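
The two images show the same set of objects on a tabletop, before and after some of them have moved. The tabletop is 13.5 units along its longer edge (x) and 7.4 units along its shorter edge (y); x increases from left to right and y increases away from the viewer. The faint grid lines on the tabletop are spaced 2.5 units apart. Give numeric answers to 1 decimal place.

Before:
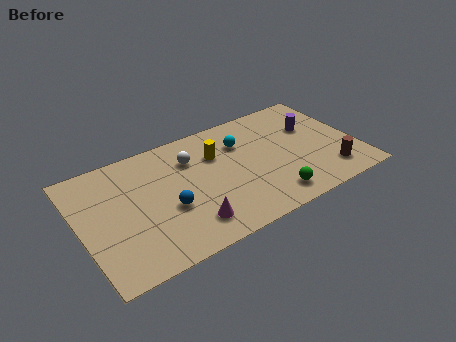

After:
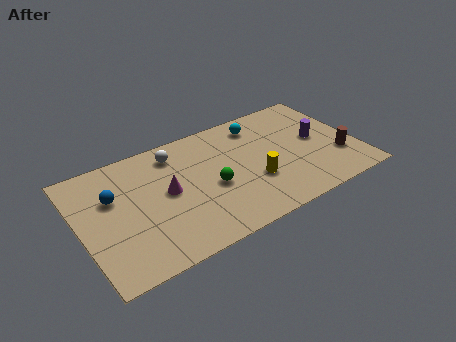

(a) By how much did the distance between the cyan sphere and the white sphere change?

+1.7

They were about 2.5 units apart before and 4.2 after — 1.7 units further apart.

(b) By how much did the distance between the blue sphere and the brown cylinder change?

+3.2

Before: roughly 7.9 units apart; after: 11.1. That's 3.2 units further apart.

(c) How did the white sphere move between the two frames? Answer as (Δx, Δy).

(-0.7, 0.7)

From the two frames, the white sphere sits at roughly (5.6, 5.4) before and (4.9, 6.1) after.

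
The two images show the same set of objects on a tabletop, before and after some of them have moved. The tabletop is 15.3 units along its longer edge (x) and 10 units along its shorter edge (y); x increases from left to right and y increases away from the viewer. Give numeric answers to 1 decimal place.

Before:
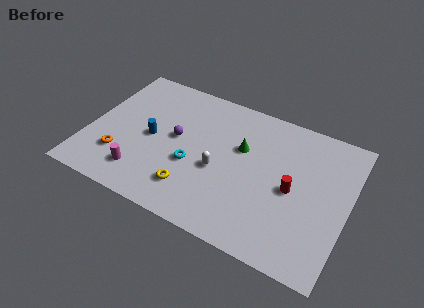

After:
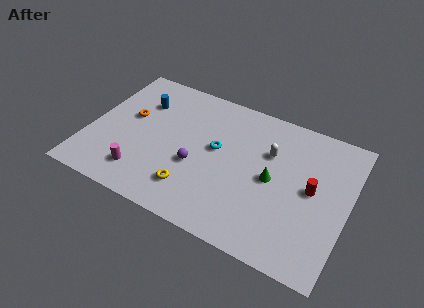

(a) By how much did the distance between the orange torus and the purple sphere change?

+0.7

The distance was about 4.0 in the first image and 4.7 in the second, so they moved 0.7 units further apart.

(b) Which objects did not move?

the yellow torus and the magenta cylinder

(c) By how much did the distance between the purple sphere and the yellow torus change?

-1.8

Before: roughly 3.5 units apart; after: 1.7. That's 1.8 units closer together.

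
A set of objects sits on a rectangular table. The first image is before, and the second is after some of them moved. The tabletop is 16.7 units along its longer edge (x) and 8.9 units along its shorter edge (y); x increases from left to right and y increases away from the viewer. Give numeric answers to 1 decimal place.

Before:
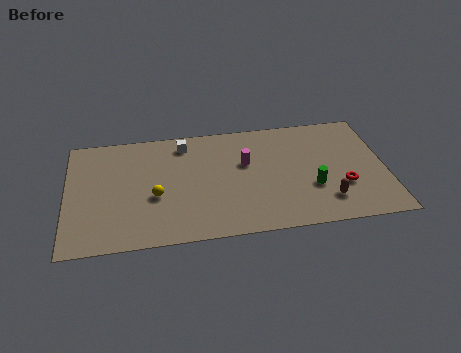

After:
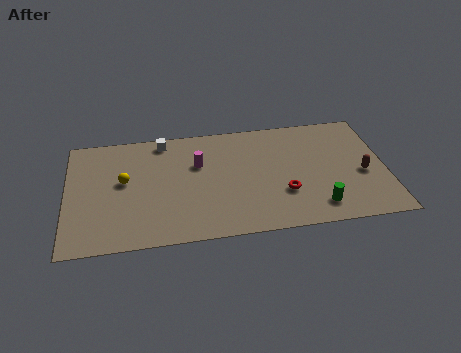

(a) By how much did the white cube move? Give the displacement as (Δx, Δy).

(-1.1, 0.4)

The white cube started near (6.2, 7.5) and ended near (5.1, 7.9).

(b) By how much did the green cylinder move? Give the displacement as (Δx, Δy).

(0.2, -1.5)

The green cylinder was at about (12.8, 3.1) and moved to about (13.0, 1.6).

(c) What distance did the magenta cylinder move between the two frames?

2.5

The magenta cylinder was near (9.4, 5.5) before and (6.9, 5.8) after, so it travelled √(2.5² + 0.3²) ≈ 2.5 units.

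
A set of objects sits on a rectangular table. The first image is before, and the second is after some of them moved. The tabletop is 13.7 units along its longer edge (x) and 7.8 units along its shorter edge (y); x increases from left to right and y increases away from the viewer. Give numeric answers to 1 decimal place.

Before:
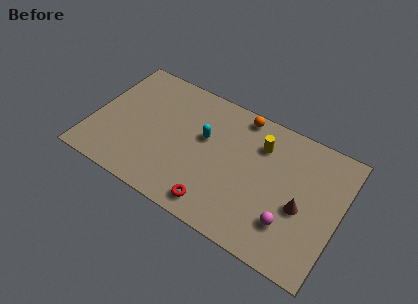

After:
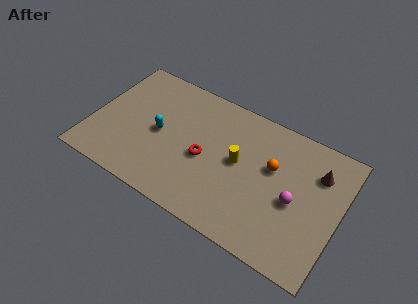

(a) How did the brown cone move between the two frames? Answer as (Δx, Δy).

(0.6, 2.4)

The brown cone started near (11.7, 3.3) and ended near (12.3, 5.7).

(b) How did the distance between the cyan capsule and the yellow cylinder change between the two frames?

+1.2

They were about 3.2 units apart before and 4.4 after — 1.2 units further apart.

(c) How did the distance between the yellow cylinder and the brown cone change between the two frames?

+0.9

The distance was about 3.6 in the first image and 4.5 in the second, so they moved 0.9 units further apart.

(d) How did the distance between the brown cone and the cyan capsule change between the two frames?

+3.0

The distance was about 5.8 in the first image and 8.8 in the second, so they moved 3.0 units further apart.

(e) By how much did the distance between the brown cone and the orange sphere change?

-2.8

They were about 5.4 units apart before and 2.6 after — 2.8 units closer together.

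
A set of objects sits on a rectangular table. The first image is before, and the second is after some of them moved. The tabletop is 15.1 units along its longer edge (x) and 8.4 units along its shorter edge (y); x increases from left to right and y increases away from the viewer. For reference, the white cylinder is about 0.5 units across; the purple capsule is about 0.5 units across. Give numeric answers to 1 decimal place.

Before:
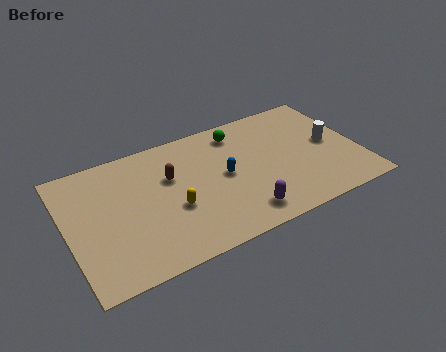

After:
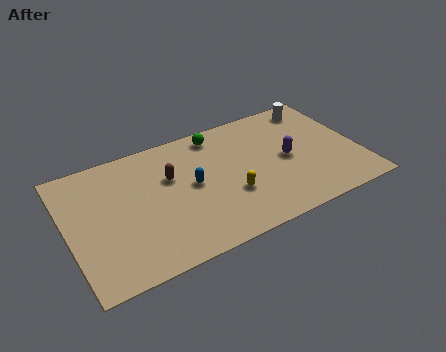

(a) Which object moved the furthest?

the purple capsule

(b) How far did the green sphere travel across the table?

1.1

The green sphere moved from about (9.2, 7.0) to (8.1, 7.3), a distance of √(1.1² + 0.3²) ≈ 1.1.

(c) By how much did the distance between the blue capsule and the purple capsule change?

+2.1

Before: roughly 2.9 units apart; after: 5.0. That's 2.1 units further apart.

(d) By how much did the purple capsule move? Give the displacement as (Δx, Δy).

(2.8, 2.7)

The purple capsule started near (8.6, 1.4) and ended near (11.4, 4.1).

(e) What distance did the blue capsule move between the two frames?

1.7

The blue capsule moved from about (8.1, 4.3) to (6.4, 4.4), a distance of √(1.7² + 0.1²) ≈ 1.7.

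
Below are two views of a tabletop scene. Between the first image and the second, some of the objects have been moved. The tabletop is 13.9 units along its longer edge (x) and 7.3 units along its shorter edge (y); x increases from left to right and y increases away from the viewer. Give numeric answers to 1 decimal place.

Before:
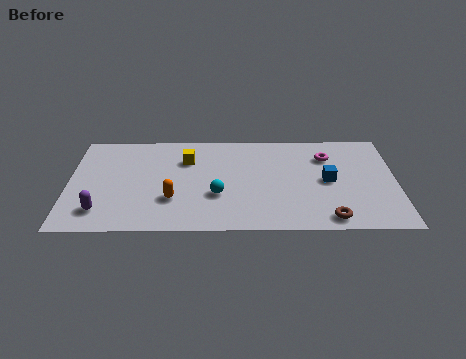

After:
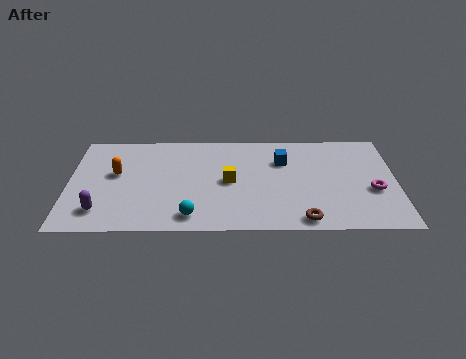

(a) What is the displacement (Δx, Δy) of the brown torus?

(-1.1, -0.1)

From the two frames, the brown torus sits at roughly (11.0, 0.9) before and (9.9, 0.8) after.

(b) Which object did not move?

the purple capsule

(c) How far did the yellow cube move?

2.4

The yellow cube moved from about (5.0, 5.2) to (6.8, 3.6), a distance of √(1.8² + 1.6²) ≈ 2.4.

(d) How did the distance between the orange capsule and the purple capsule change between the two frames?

-0.3

Before: roughly 3.1 units apart; after: 2.8. That's 0.3 units closer together.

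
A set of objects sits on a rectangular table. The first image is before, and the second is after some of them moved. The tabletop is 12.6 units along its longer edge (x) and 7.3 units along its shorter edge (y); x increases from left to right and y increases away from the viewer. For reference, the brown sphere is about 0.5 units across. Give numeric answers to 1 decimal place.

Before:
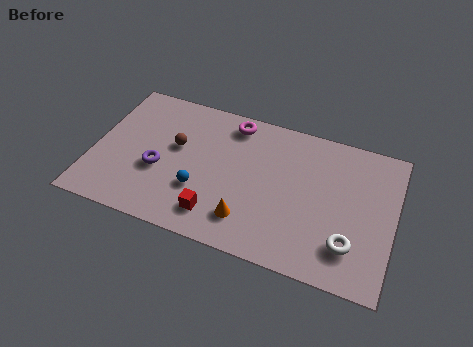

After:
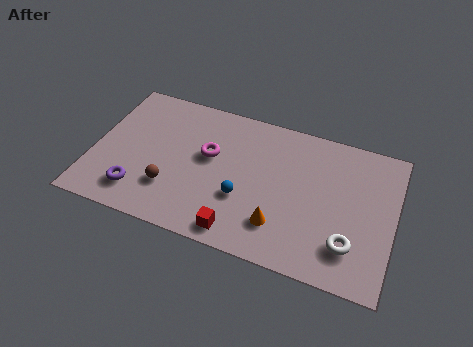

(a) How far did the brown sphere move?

2.2

The brown sphere was near (3.4, 4.3) before and (3.4, 2.1) after, so it travelled √(0.0² + 2.2²) ≈ 2.2 units.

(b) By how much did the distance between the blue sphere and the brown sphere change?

+0.8

Before: roughly 2.2 units apart; after: 3.0. That's 0.8 units further apart.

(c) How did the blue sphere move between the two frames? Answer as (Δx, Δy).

(1.8, 0.2)

The blue sphere started near (4.6, 2.4) and ended near (6.4, 2.6).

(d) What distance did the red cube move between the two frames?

1.1

From (5.4, 1.4) to (6.4, 0.9), the red cube covered √(1.0² + 0.5²) ≈ 1.1 units.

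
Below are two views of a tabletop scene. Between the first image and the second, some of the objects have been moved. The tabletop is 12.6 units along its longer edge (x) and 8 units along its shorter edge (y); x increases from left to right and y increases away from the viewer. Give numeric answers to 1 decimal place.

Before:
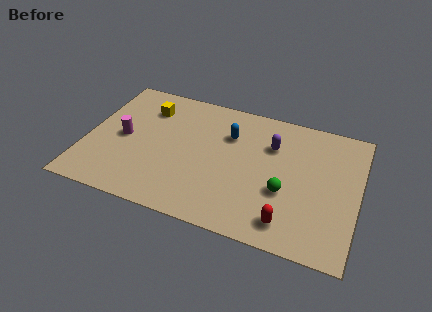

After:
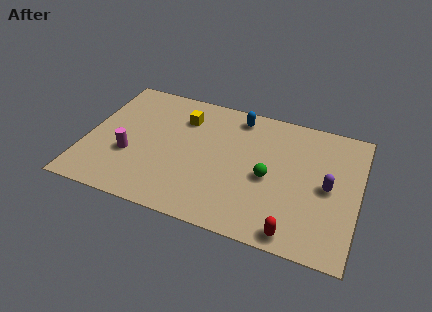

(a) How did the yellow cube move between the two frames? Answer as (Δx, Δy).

(1.7, -0.1)

The yellow cube was at about (2.6, 6.1) and moved to about (4.3, 6.0).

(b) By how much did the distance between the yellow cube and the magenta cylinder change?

+1.4

They were about 2.4 units apart before and 3.8 after — 1.4 units further apart.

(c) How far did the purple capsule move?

3.2

From (8.5, 5.6) to (11.2, 3.9), the purple capsule covered √(2.7² + 1.7²) ≈ 3.2 units.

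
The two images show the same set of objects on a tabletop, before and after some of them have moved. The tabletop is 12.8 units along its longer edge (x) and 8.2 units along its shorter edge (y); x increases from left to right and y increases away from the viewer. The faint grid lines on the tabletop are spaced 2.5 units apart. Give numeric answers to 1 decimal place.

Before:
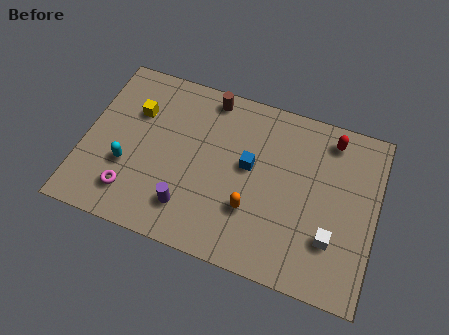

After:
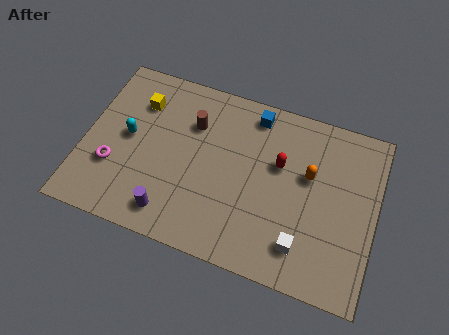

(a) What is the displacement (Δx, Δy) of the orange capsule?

(2.3, 2.4)

The orange capsule was at about (7.5, 2.6) and moved to about (9.8, 5.0).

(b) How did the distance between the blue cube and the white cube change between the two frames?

+1.6

The distance was about 4.4 in the first image and 6.0 in the second, so they moved 1.6 units further apart.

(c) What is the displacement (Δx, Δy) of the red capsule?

(-2.1, -1.9)

The red capsule was at about (10.6, 7.0) and moved to about (8.5, 5.1).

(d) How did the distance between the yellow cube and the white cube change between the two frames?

-0.7

They were about 9.5 units apart before and 8.8 after — 0.7 units closer together.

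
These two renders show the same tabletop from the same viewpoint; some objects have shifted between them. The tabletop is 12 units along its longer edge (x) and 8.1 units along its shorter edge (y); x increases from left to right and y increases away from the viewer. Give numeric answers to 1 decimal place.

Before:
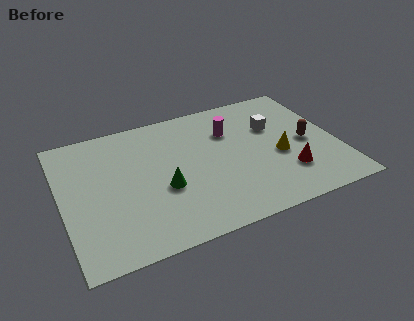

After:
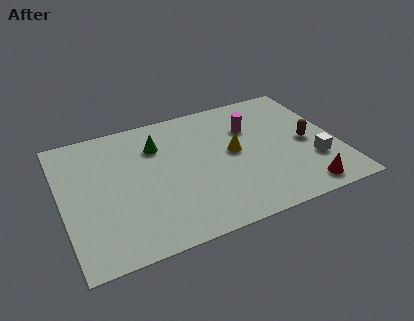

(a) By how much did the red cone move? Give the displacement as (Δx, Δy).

(0.5, -1.2)

The red cone started near (9.6, 2.2) and ended near (10.1, 1.0).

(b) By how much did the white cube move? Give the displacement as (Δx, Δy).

(1.4, -2.8)

The white cube started near (9.4, 5.3) and ended near (10.8, 2.5).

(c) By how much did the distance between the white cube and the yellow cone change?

+1.9

The distance was about 1.9 in the first image and 3.8 in the second, so they moved 1.9 units further apart.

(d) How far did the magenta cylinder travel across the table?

0.9

The magenta cylinder moved from about (7.5, 5.7) to (8.4, 5.6), a distance of √(0.9² + 0.1²) ≈ 0.9.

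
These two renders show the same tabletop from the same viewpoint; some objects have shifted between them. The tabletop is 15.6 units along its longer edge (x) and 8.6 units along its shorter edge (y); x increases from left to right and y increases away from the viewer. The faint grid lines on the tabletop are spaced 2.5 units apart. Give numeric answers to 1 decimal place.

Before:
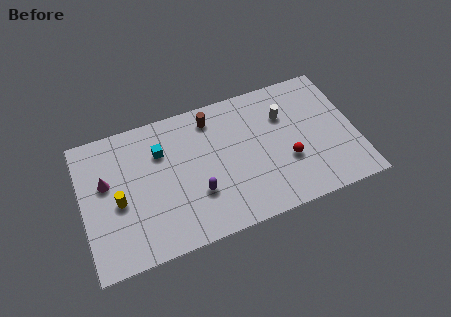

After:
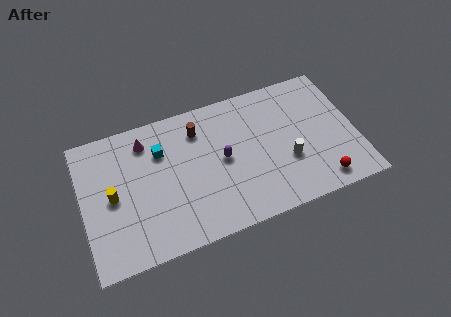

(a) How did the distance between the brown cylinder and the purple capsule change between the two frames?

-2.0

The distance was about 4.6 in the first image and 2.6 in the second, so they moved 2.0 units closer together.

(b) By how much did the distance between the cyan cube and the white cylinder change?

+0.5

The distance was about 7.1 in the first image and 7.6 in the second, so they moved 0.5 units further apart.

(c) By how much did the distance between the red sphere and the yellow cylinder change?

+2.4

Before: roughly 9.6 units apart; after: 12.0. That's 2.4 units further apart.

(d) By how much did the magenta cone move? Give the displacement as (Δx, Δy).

(2.4, 1.8)

The magenta cone was at about (1.4, 5.2) and moved to about (3.8, 7.0).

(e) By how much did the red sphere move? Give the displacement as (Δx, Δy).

(1.7, -1.9)

From the two frames, the red sphere sits at roughly (11.6, 3.1) before and (13.3, 1.2) after.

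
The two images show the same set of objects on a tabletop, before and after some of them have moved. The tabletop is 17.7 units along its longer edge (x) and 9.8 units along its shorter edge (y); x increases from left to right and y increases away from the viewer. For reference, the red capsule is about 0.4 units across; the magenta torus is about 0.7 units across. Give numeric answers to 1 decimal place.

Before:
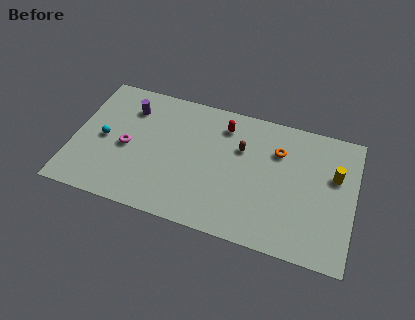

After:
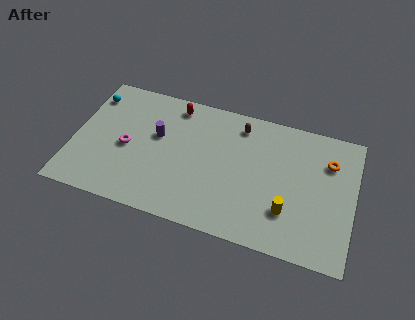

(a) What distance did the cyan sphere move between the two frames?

3.3

The cyan sphere moved from about (1.9, 4.7) to (0.8, 7.8), a distance of √(1.1² + 3.1²) ≈ 3.3.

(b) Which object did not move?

the magenta torus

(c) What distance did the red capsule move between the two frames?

3.3

From (9.3, 7.9) to (6.1, 8.5), the red capsule covered √(3.2² + 0.6²) ≈ 3.3 units.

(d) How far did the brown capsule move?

1.7

From (10.5, 6.5) to (10.3, 8.2), the brown capsule covered √(0.2² + 1.7²) ≈ 1.7 units.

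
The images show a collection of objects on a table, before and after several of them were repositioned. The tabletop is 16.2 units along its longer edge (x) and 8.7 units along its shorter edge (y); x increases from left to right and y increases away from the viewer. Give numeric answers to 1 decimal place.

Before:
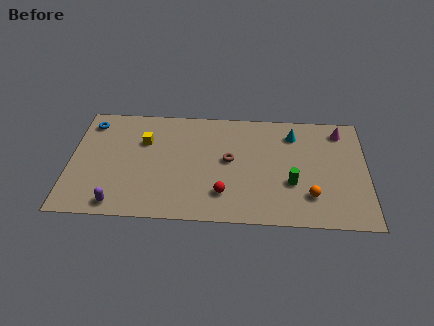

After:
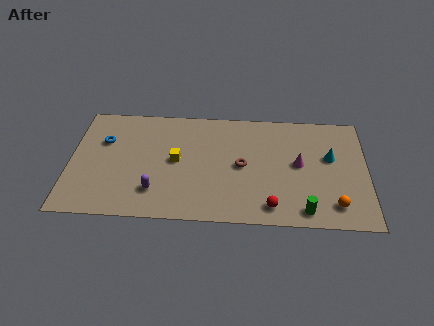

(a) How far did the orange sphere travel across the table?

1.4

From (13.1, 2.2) to (14.4, 1.6), the orange sphere covered √(1.3² + 0.6²) ≈ 1.4 units.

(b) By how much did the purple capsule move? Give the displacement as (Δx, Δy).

(2.0, 1.1)

The purple capsule was at about (2.7, 1.0) and moved to about (4.7, 2.1).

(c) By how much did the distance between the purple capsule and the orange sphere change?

-0.8

Before: roughly 10.5 units apart; after: 9.7. That's 0.8 units closer together.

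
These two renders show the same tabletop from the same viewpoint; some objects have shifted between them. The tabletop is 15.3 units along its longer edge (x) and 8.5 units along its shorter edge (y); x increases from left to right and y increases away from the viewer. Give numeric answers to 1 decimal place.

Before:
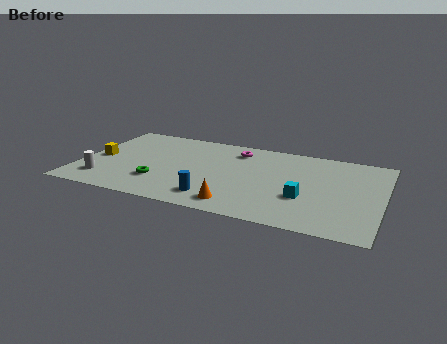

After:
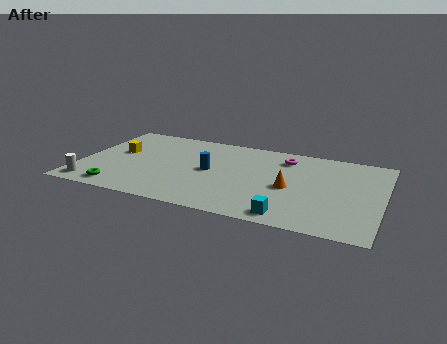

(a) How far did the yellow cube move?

1.3

From (0.9, 4.0) to (1.8, 4.9), the yellow cube covered √(0.9² + 0.9²) ≈ 1.3 units.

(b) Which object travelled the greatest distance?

the orange cone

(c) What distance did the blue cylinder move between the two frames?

2.7

The blue cylinder moved from about (7.1, 1.6) to (6.6, 4.3), a distance of √(0.5² + 2.7²) ≈ 2.7.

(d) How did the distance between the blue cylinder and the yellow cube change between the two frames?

-1.8

Before: roughly 6.6 units apart; after: 4.8. That's 1.8 units closer together.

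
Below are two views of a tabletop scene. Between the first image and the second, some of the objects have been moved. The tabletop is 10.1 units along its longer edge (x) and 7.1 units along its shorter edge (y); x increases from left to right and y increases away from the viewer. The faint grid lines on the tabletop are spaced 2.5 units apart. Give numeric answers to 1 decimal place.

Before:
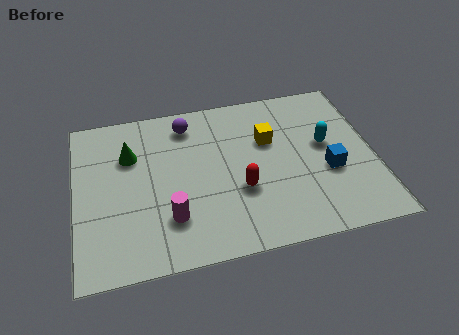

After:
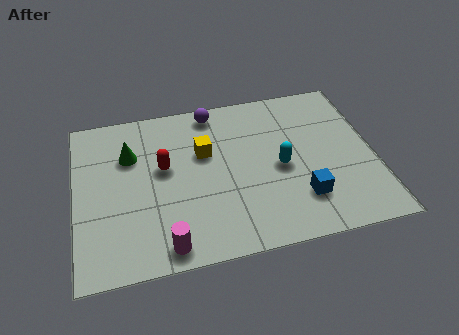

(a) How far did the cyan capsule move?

1.7

From (8.5, 4.0) to (6.9, 3.3), the cyan capsule covered √(1.6² + 0.7²) ≈ 1.7 units.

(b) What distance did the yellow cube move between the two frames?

2.2

The yellow cube was near (6.6, 4.6) before and (4.4, 4.5) after, so it travelled √(2.2² + 0.1²) ≈ 2.2 units.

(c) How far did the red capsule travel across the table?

2.9

The red capsule was near (5.5, 2.6) before and (3.0, 4.1) after, so it travelled √(2.5² + 1.5²) ≈ 2.9 units.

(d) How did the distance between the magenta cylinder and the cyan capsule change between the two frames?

-1.1

The distance was about 5.8 in the first image and 4.7 in the second, so they moved 1.1 units closer together.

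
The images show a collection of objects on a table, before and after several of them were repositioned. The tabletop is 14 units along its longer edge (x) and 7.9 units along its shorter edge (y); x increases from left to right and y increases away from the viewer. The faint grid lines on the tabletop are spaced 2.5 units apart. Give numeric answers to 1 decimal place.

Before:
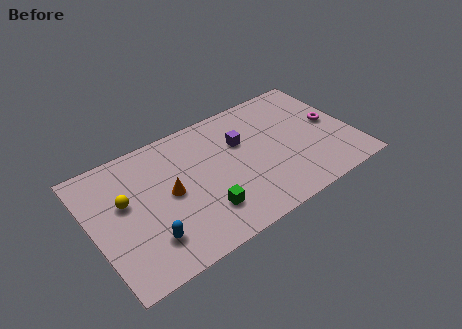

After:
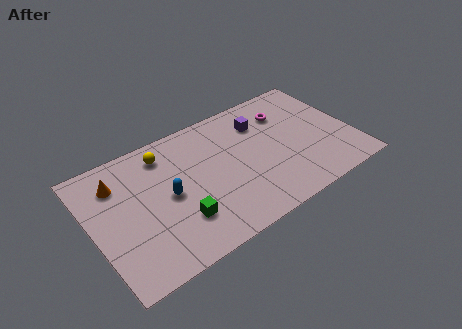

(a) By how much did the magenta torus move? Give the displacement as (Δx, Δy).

(-2.2, 1.8)

From the two frames, the magenta torus sits at roughly (13.0, 4.1) before and (10.8, 5.9) after.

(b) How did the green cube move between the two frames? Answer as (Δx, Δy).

(-1.3, 0.2)

The green cube started near (5.6, 2.0) and ended near (4.3, 2.2).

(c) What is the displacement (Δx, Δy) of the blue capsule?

(1.4, 2.0)

From the two frames, the blue capsule sits at roughly (2.6, 1.9) before and (4.0, 3.9) after.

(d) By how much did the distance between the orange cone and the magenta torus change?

+0.3

They were about 8.9 units apart before and 9.2 after — 0.3 units further apart.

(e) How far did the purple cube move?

1.4

The purple cube was near (8.2, 5.2) before and (9.4, 5.9) after, so it travelled √(1.2² + 0.7²) ≈ 1.4 units.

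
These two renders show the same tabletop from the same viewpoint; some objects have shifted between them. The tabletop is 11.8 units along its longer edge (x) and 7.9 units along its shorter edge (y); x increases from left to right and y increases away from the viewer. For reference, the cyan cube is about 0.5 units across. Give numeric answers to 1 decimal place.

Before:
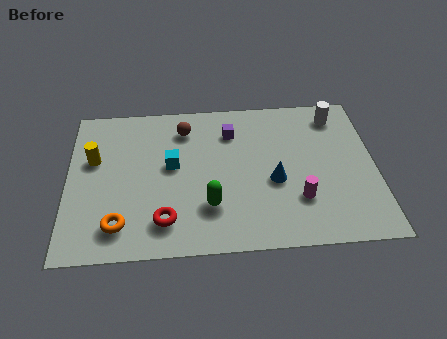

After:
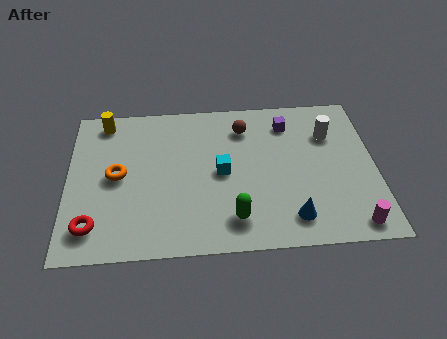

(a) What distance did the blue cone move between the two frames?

2.0

From (7.9, 3.3) to (8.5, 1.4), the blue cone covered √(0.6² + 1.9²) ≈ 2.0 units.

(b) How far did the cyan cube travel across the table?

2.0

The cyan cube moved from about (4.0, 4.4) to (5.9, 3.9), a distance of √(1.9² + 0.5²) ≈ 2.0.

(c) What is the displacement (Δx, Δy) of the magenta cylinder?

(2.0, -1.4)

From the two frames, the magenta cylinder sits at roughly (8.8, 2.3) before and (10.8, 0.9) after.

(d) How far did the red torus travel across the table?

2.7

The red torus moved from about (3.7, 1.6) to (1.0, 1.5), a distance of √(2.7² + 0.1²) ≈ 2.7.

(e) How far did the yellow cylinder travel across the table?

2.0

The yellow cylinder moved from about (1.0, 4.9) to (1.4, 6.9), a distance of √(0.4² + 2.0²) ≈ 2.0.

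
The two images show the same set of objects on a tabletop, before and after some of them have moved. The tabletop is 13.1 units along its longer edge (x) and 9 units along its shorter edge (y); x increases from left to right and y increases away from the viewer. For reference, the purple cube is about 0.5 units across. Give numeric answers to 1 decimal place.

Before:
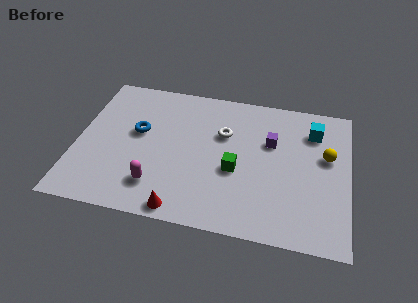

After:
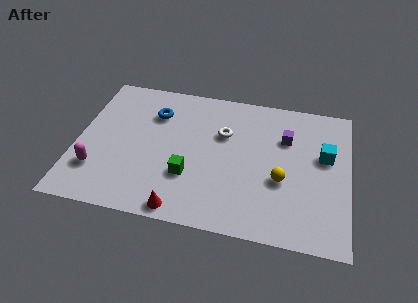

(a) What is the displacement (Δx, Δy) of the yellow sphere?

(-2.1, -1.9)

The yellow sphere was at about (12.0, 5.4) and moved to about (9.9, 3.5).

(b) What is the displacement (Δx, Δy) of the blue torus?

(0.7, 1.4)

From the two frames, the blue torus sits at roughly (2.9, 5.2) before and (3.6, 6.6) after.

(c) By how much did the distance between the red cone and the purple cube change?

+0.8

They were about 6.4 units apart before and 7.2 after — 0.8 units further apart.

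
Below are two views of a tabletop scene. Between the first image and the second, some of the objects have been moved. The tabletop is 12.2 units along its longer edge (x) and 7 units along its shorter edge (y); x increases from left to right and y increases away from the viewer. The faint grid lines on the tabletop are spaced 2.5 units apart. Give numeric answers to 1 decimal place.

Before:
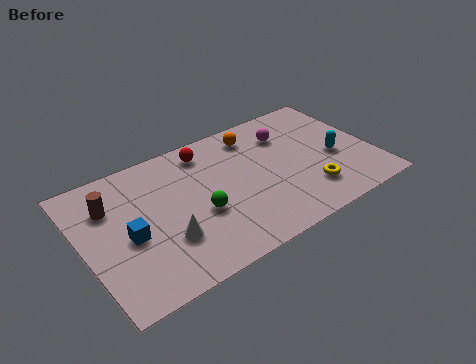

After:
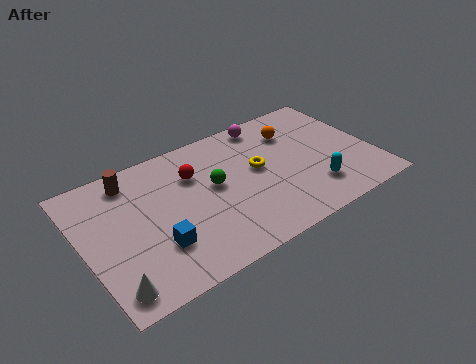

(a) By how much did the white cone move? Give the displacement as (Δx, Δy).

(-2.4, -1.2)

From the two frames, the white cone sits at roughly (3.2, 2.2) before and (0.8, 1.0) after.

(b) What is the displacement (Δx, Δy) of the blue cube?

(1.0, -1.0)

From the two frames, the blue cube sits at roughly (1.8, 3.1) before and (2.8, 2.1) after.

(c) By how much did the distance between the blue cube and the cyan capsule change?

-2.2

The distance was about 8.8 in the first image and 6.6 in the second, so they moved 2.2 units closer together.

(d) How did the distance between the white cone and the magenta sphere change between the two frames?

+2.6

Before: roughly 6.4 units apart; after: 9.0. That's 2.6 units further apart.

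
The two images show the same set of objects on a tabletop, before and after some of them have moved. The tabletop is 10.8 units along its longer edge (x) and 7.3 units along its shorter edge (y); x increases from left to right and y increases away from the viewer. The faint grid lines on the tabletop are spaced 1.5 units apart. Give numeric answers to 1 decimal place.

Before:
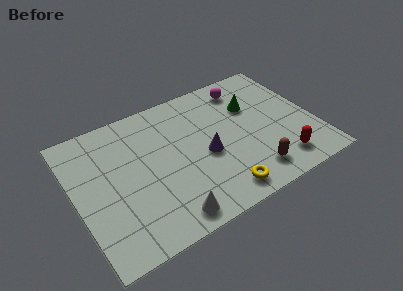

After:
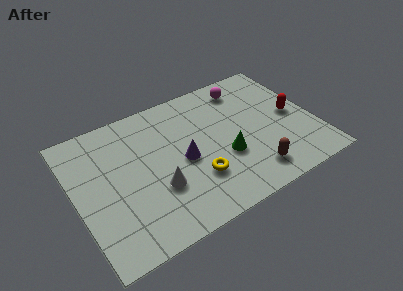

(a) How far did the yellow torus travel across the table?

1.5

The yellow torus was near (6.1, 1.0) before and (5.2, 2.2) after, so it travelled √(0.9² + 1.2²) ≈ 1.5 units.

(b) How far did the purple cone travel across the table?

1.0

The purple cone was near (5.8, 3.2) before and (4.8, 3.4) after, so it travelled √(1.0² + 0.2²) ≈ 1.0 units.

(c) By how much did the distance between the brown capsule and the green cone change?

-1.9

The distance was about 3.6 in the first image and 1.7 in the second, so they moved 1.9 units closer together.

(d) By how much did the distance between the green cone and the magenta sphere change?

+2.5

The distance was about 1.2 in the first image and 3.7 in the second, so they moved 2.5 units further apart.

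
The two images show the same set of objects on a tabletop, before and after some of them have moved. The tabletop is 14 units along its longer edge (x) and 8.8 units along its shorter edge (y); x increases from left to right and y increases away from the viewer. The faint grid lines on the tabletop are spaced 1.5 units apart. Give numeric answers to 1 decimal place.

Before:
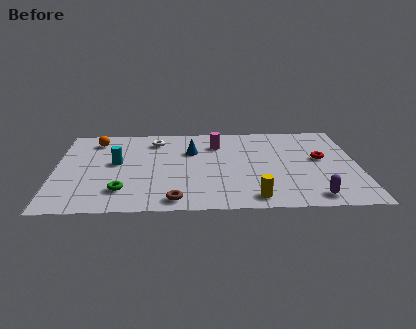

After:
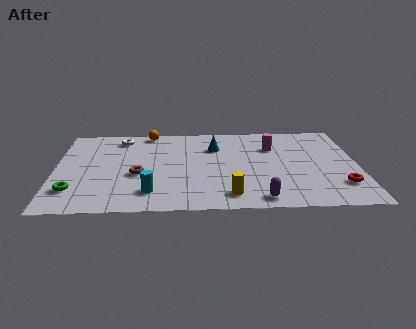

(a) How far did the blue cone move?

1.2

The blue cone moved from about (6.3, 5.9) to (7.4, 6.3), a distance of √(1.1² + 0.4²) ≈ 1.2.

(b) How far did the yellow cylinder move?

1.1

The yellow cylinder was near (9.1, 1.1) before and (8.0, 1.4) after, so it travelled √(1.1² + 0.3²) ≈ 1.1 units.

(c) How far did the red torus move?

2.8

The red torus moved from about (12.3, 4.9) to (13.1, 2.2), a distance of √(0.8² + 2.7²) ≈ 2.8.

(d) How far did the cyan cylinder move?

3.4

The cyan cylinder moved from about (2.8, 4.8) to (4.4, 1.8), a distance of √(1.6² + 3.0²) ≈ 3.4.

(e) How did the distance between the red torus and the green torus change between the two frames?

+2.6

They were about 9.6 units apart before and 12.2 after — 2.6 units further apart.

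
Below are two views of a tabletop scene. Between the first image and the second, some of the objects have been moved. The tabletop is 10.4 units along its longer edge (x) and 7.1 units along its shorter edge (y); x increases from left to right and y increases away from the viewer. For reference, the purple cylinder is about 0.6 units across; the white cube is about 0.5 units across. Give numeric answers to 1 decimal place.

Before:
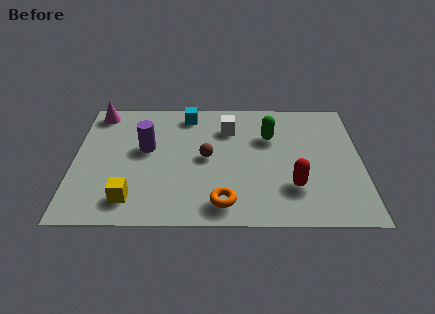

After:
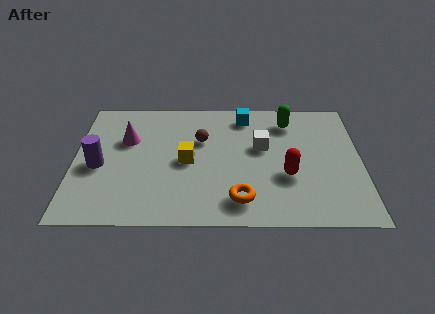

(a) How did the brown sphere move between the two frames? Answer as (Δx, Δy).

(-0.2, 1.0)

From the two frames, the brown sphere sits at roughly (4.8, 3.6) before and (4.6, 4.6) after.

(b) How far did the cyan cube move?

2.1

The cyan cube was near (4.1, 6.1) before and (6.2, 6.0) after, so it travelled √(2.1² + 0.1²) ≈ 2.1 units.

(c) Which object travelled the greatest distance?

the yellow cube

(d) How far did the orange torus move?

0.6

From (5.4, 1.1) to (6.0, 1.3), the orange torus covered √(0.6² + 0.2²) ≈ 0.6 units.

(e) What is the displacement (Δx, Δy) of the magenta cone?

(1.1, -1.6)

The magenta cone started near (0.8, 6.2) and ended near (1.9, 4.6).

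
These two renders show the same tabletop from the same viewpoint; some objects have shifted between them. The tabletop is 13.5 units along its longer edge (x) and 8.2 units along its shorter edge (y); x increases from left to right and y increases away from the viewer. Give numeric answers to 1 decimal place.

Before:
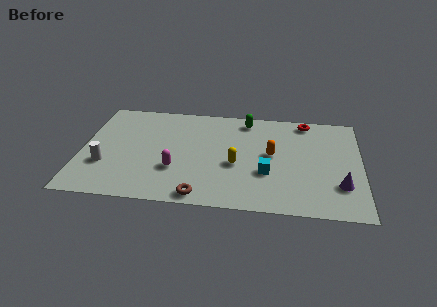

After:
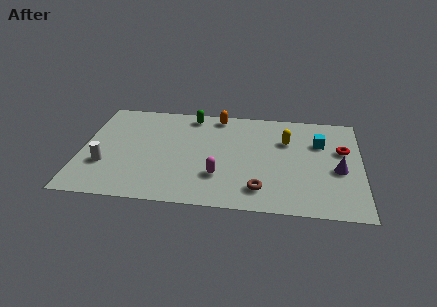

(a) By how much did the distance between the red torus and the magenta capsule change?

-1.2

The distance was about 7.7 in the first image and 6.5 in the second, so they moved 1.2 units closer together.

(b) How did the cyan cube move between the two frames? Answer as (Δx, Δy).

(2.5, 2.7)

From the two frames, the cyan cube sits at roughly (9.0, 2.9) before and (11.5, 5.6) after.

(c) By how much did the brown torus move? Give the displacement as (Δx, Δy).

(2.8, 0.8)

From the two frames, the brown torus sits at roughly (5.9, 0.8) before and (8.7, 1.6) after.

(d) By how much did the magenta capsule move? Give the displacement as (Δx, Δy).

(2.1, -0.3)

The magenta capsule was at about (4.6, 2.7) and moved to about (6.7, 2.4).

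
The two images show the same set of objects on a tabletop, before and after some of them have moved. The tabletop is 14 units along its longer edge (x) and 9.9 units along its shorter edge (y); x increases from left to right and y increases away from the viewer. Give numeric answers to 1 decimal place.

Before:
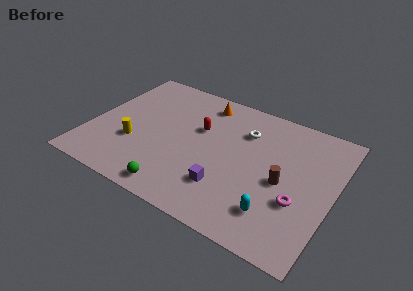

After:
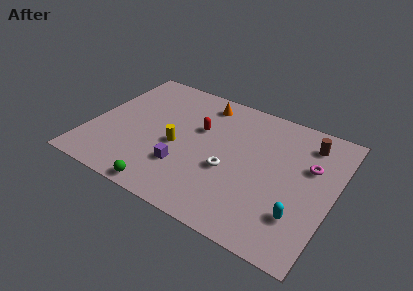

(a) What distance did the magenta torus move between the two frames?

2.8

The magenta torus was near (12.2, 3.5) before and (12.5, 6.3) after, so it travelled √(0.3² + 2.8²) ≈ 2.8 units.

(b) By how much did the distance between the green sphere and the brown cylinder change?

+3.6

They were about 6.6 units apart before and 10.2 after — 3.6 units further apart.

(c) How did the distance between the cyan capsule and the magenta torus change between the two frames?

+2.0

The distance was about 1.7 in the first image and 3.7 in the second, so they moved 2.0 units further apart.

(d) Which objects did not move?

the orange cone and the red capsule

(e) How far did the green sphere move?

0.7

The green sphere was near (5.6, 1.1) before and (5.0, 0.8) after, so it travelled √(0.6² + 0.3²) ≈ 0.7 units.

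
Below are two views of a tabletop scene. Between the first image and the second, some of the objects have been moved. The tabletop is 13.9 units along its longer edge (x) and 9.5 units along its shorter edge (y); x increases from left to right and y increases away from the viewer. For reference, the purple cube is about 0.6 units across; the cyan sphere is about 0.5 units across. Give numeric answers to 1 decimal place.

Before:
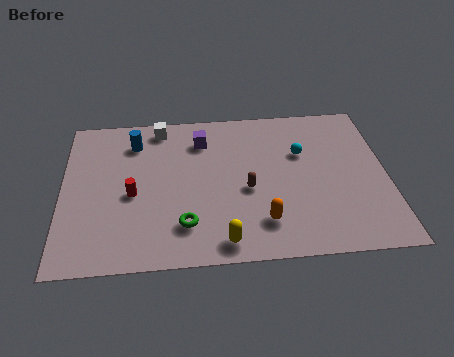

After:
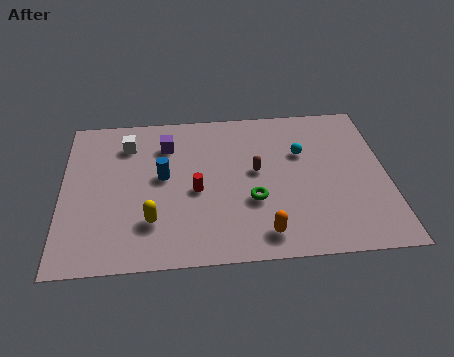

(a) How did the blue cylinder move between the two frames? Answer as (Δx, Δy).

(1.2, -2.3)

From the two frames, the blue cylinder sits at roughly (3.1, 7.5) before and (4.3, 5.2) after.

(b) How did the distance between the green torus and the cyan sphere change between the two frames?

-2.9

Before: roughly 6.5 units apart; after: 3.6. That's 2.9 units closer together.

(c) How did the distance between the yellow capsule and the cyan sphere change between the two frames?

+1.3

They were about 6.2 units apart before and 7.5 after — 1.3 units further apart.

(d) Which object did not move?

the cyan sphere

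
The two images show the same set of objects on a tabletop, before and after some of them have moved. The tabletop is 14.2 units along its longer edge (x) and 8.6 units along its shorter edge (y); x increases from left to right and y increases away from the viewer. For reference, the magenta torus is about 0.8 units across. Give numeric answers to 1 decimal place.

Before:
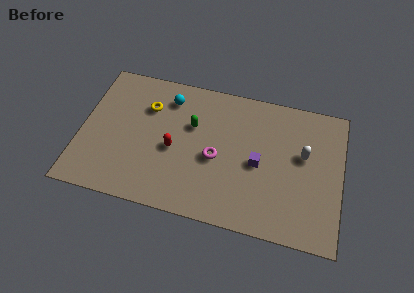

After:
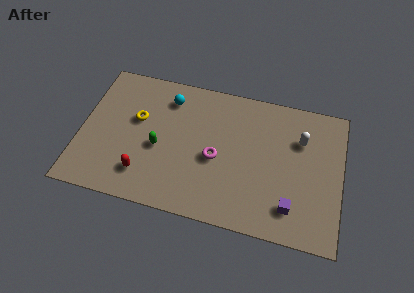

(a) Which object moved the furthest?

the purple cube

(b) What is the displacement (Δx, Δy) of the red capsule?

(-1.5, -1.9)

The red capsule was at about (5.1, 3.8) and moved to about (3.6, 1.9).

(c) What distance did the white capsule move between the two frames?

0.9

The white capsule was near (12.1, 5.1) before and (11.9, 6.0) after, so it travelled √(0.2² + 0.9²) ≈ 0.9 units.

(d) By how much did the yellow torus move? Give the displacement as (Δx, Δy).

(-0.5, -0.9)

From the two frames, the yellow torus sits at roughly (3.5, 6.1) before and (3.0, 5.2) after.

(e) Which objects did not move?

the cyan sphere and the magenta torus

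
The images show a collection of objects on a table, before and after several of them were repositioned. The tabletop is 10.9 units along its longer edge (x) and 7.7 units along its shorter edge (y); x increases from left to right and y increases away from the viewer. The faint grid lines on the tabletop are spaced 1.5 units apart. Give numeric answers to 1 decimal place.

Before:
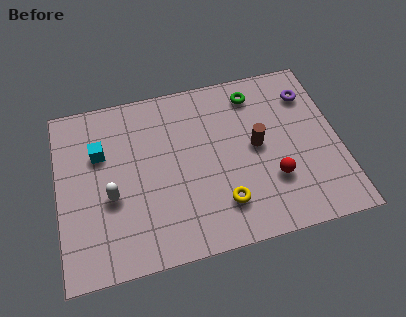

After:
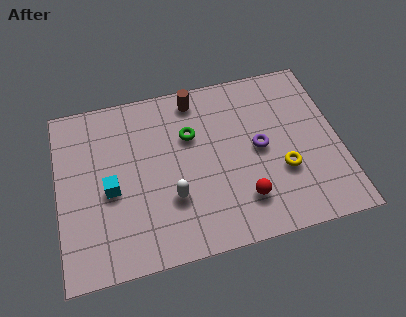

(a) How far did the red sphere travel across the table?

1.3

The red sphere moved from about (8.2, 2.4) to (7.0, 1.8), a distance of √(1.2² + 0.6²) ≈ 1.3.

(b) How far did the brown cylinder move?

3.5

The brown cylinder moved from about (7.7, 4.0) to (5.5, 6.7), a distance of √(2.2² + 2.7²) ≈ 3.5.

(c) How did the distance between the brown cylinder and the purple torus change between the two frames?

+0.7

The distance was about 2.9 in the first image and 3.6 in the second, so they moved 0.7 units further apart.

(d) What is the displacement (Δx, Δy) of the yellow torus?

(2.4, 0.9)

The yellow torus was at about (6.2, 1.8) and moved to about (8.6, 2.7).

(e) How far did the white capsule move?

2.4

The white capsule moved from about (2.0, 3.1) to (4.3, 2.5), a distance of √(2.3² + 0.6²) ≈ 2.4.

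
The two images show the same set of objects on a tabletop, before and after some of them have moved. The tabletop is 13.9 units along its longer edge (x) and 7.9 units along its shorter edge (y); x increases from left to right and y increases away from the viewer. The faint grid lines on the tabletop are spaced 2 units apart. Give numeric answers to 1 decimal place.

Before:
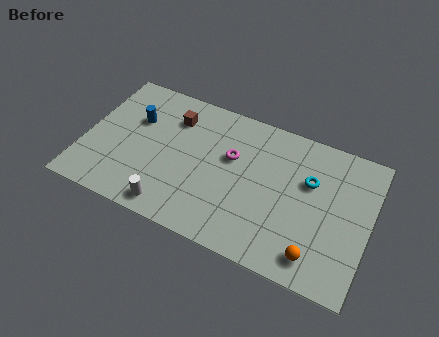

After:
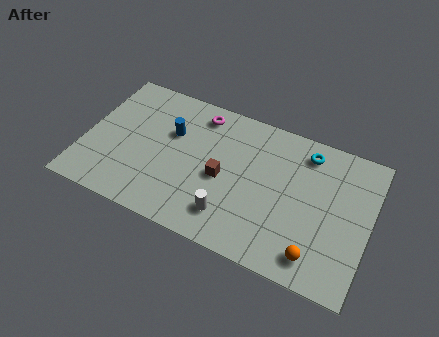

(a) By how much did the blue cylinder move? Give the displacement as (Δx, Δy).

(1.8, -0.1)

The blue cylinder was at about (2.3, 5.2) and moved to about (4.1, 5.1).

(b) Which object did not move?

the orange sphere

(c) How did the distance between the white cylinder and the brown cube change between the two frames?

-3.0

They were about 5.0 units apart before and 2.0 after — 3.0 units closer together.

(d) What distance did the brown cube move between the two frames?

3.6

From (4.1, 6.0) to (6.8, 3.6), the brown cube covered √(2.7² + 2.4²) ≈ 3.6 units.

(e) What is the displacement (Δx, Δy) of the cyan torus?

(-0.3, 1.5)

The cyan torus started near (10.9, 5.1) and ended near (10.6, 6.6).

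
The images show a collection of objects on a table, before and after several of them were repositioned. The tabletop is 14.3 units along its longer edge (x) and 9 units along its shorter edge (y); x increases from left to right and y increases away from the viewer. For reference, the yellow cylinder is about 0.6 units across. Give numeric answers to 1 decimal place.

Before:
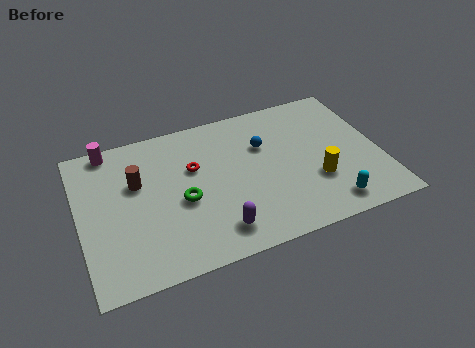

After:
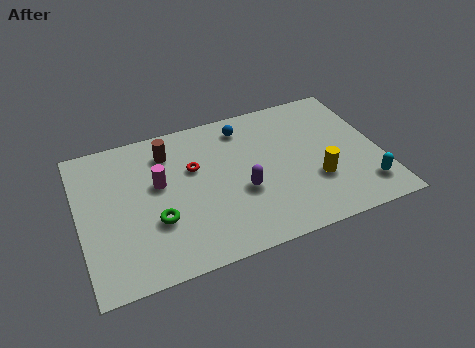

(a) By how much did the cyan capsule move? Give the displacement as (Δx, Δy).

(1.8, 0.5)

The cyan capsule was at about (11.5, 1.3) and moved to about (13.3, 1.8).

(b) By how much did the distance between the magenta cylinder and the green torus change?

-3.1

They were about 5.3 units apart before and 2.2 after — 3.1 units closer together.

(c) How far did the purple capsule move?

2.4

The purple capsule was near (6.2, 1.6) before and (7.6, 3.5) after, so it travelled √(1.4² + 1.9²) ≈ 2.4 units.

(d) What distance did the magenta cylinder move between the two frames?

3.6

The magenta cylinder moved from about (1.7, 8.2) to (3.8, 5.3), a distance of √(2.1² + 2.9²) ≈ 3.6.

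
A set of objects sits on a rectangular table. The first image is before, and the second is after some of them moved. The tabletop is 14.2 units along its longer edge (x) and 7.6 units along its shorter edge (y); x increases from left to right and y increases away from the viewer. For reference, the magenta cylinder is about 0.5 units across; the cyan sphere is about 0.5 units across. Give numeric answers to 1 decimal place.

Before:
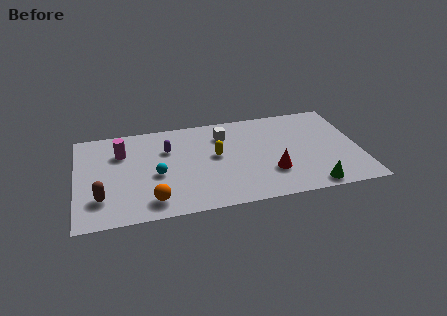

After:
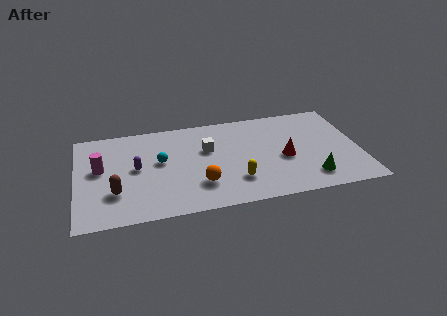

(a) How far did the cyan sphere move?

1.0

From (4.0, 3.3) to (4.2, 4.3), the cyan sphere covered √(0.2² + 1.0²) ≈ 1.0 units.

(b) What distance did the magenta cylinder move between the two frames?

1.6

From (2.3, 5.4) to (1.2, 4.3), the magenta cylinder covered √(1.1² + 1.1²) ≈ 1.6 units.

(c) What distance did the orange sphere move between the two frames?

2.5

The orange sphere was near (3.7, 1.3) before and (6.1, 2.1) after, so it travelled √(2.4² + 0.8²) ≈ 2.5 units.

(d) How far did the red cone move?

1.2

The red cone was near (9.7, 2.3) before and (10.4, 3.3) after, so it travelled √(0.7² + 1.0²) ≈ 1.2 units.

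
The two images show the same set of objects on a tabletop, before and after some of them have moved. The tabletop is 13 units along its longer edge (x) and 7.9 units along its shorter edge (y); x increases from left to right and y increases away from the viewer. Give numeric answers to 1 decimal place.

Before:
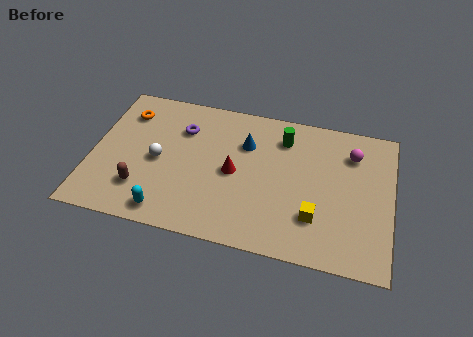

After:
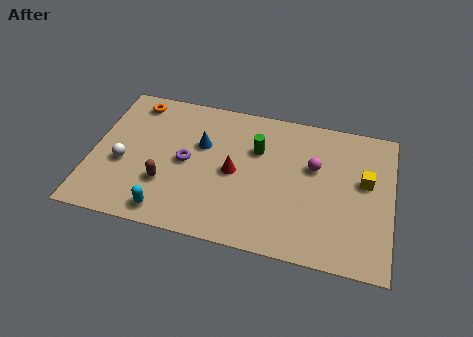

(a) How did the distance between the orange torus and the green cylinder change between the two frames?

-1.2

Before: roughly 6.9 units apart; after: 5.7. That's 1.2 units closer together.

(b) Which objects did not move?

the red cone and the cyan capsule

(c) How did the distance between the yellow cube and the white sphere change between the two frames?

+3.4

Before: roughly 7.1 units apart; after: 10.5. That's 3.4 units further apart.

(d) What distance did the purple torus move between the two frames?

1.8

The purple torus was near (3.8, 5.7) before and (4.1, 3.9) after, so it travelled √(0.3² + 1.8²) ≈ 1.8 units.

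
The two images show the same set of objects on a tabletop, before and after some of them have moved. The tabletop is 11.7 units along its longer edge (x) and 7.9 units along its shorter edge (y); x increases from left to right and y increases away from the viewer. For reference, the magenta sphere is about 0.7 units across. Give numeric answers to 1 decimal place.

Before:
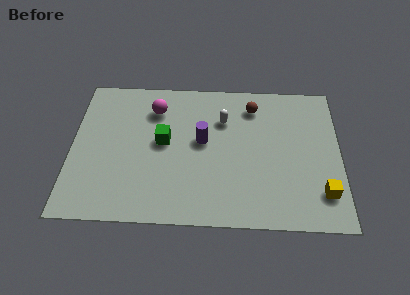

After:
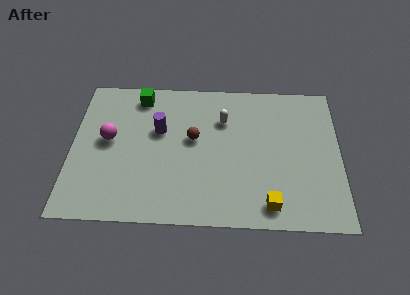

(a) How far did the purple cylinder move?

2.0

The purple cylinder moved from about (5.7, 4.4) to (3.8, 4.9), a distance of √(1.9² + 0.5²) ≈ 2.0.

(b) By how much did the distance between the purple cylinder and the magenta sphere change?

-0.4

They were about 2.7 units apart before and 2.3 after — 0.4 units closer together.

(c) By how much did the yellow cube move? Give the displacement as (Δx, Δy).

(-2.3, -0.7)

From the two frames, the yellow cube sits at roughly (10.9, 1.8) before and (8.6, 1.1) after.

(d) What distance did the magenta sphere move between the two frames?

2.7

The magenta sphere moved from about (3.6, 6.1) to (1.6, 4.3), a distance of √(2.0² + 1.8²) ≈ 2.7.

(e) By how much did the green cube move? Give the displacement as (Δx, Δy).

(-1.1, 2.5)

From the two frames, the green cube sits at roughly (4.0, 4.3) before and (2.9, 6.8) after.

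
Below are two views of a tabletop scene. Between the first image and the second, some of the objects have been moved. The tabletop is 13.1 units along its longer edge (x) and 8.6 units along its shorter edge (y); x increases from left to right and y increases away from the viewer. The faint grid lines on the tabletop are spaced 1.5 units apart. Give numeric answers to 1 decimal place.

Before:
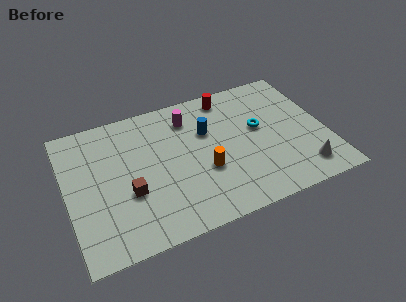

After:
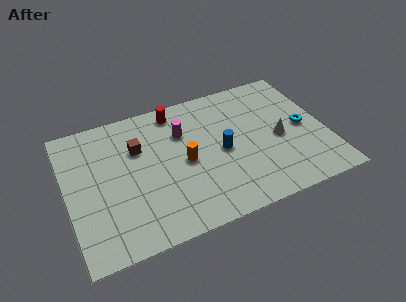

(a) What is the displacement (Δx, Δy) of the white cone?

(-0.9, 2.4)

The white cone started near (11.6, 1.5) and ended near (10.7, 3.9).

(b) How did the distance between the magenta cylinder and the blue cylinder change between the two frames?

+1.2

The distance was about 1.4 in the first image and 2.6 in the second, so they moved 1.2 units further apart.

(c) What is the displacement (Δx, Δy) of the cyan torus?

(2.2, -0.7)

The cyan torus was at about (9.8, 4.9) and moved to about (12.0, 4.2).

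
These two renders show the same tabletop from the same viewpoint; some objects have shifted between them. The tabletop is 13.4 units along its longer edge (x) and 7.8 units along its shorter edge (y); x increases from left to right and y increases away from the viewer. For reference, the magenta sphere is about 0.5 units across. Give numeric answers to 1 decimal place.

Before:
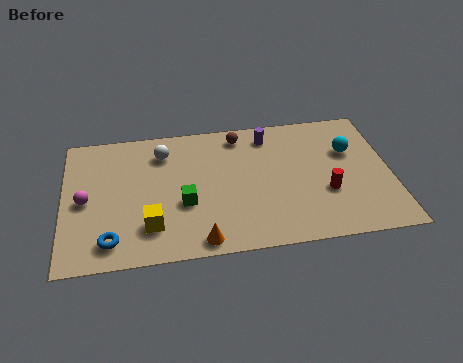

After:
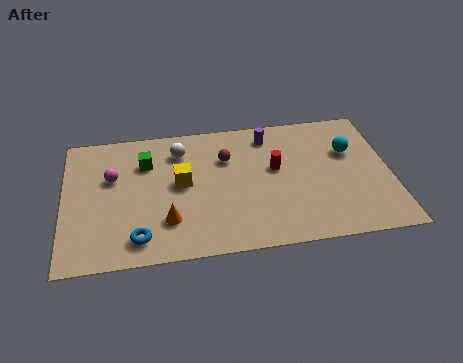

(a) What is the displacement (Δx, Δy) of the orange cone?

(-1.3, 1.3)

From the two frames, the orange cone sits at roughly (5.5, 0.8) before and (4.2, 2.1) after.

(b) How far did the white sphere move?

0.7

The white sphere was near (4.1, 6.1) before and (4.8, 6.1) after, so it travelled √(0.7² + 0.0²) ≈ 0.7 units.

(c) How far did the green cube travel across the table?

3.0

From (4.9, 3.0) to (3.4, 5.6), the green cube covered √(1.5² + 2.6²) ≈ 3.0 units.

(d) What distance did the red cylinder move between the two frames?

2.6

The red cylinder moved from about (10.7, 2.8) to (8.7, 4.5), a distance of √(2.0² + 1.7²) ≈ 2.6.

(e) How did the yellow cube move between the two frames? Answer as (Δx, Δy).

(1.3, 2.3)

The yellow cube started near (3.5, 1.9) and ended near (4.8, 4.2).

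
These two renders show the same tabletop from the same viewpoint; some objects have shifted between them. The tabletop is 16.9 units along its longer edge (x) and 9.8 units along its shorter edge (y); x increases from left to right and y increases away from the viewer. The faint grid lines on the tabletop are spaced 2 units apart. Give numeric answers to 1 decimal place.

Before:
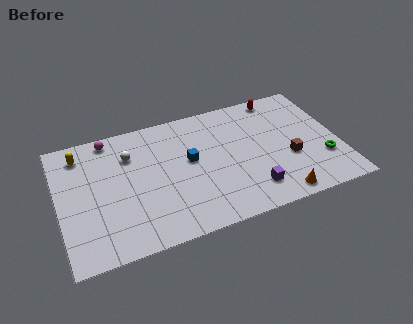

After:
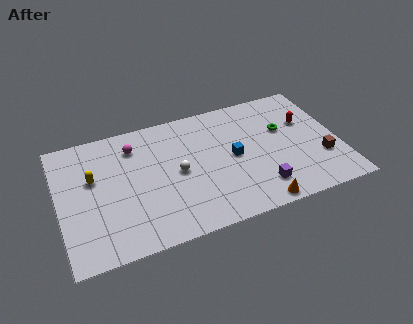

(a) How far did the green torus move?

3.7

From (15.8, 3.0) to (13.7, 6.1), the green torus covered √(2.1² + 3.1²) ≈ 3.7 units.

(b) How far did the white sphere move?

3.5

The white sphere was near (4.4, 7.1) before and (7.1, 4.8) after, so it travelled √(2.7² + 2.3²) ≈ 3.5 units.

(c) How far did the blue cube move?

2.7

The blue cube was near (7.9, 5.5) before and (10.5, 4.9) after, so it travelled √(2.6² + 0.6²) ≈ 2.7 units.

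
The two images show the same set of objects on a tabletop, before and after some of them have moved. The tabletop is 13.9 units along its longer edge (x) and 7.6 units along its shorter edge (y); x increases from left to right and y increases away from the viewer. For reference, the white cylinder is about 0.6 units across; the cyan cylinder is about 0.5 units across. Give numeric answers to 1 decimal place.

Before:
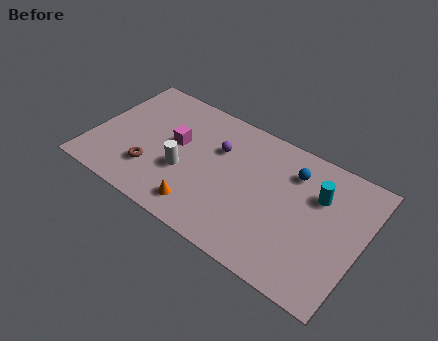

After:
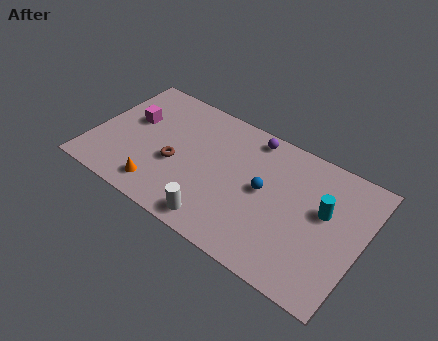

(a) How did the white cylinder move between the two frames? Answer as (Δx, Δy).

(2.1, -1.9)

The white cylinder was at about (4.9, 2.9) and moved to about (7.0, 1.0).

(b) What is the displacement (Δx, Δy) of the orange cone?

(-2.2, 0.0)

The orange cone started near (6.1, 1.3) and ended near (3.9, 1.3).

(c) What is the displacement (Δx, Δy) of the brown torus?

(1.1, 1.0)

The brown torus started near (3.3, 2.1) and ended near (4.4, 3.1).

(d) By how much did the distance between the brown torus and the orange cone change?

-1.0

They were about 2.9 units apart before and 1.9 after — 1.0 units closer together.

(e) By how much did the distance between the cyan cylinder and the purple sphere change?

-0.5

The distance was about 5.2 in the first image and 4.7 in the second, so they moved 0.5 units closer together.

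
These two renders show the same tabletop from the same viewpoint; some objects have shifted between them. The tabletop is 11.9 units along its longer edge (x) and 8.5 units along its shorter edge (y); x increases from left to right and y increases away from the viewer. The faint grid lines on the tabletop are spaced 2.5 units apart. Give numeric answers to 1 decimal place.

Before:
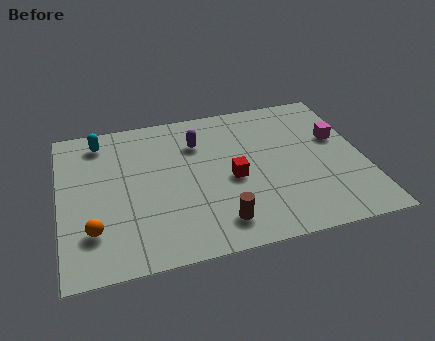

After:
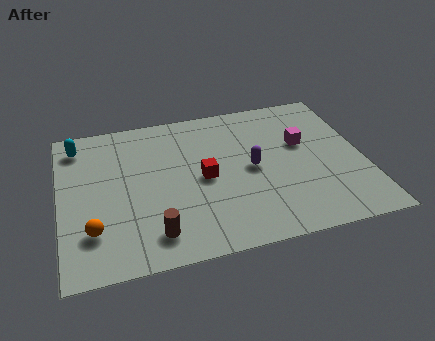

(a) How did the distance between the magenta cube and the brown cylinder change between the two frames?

+0.9

Before: roughly 6.2 units apart; after: 7.1. That's 0.9 units further apart.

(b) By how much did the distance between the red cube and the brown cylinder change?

+0.9

The distance was about 2.4 in the first image and 3.3 in the second, so they moved 0.9 units further apart.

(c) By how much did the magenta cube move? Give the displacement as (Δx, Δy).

(-1.4, 0.0)

The magenta cube was at about (11.0, 5.2) and moved to about (9.6, 5.2).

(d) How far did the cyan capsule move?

0.9

The cyan capsule moved from about (1.7, 7.2) to (0.8, 7.1), a distance of √(0.9² + 0.1²) ≈ 0.9.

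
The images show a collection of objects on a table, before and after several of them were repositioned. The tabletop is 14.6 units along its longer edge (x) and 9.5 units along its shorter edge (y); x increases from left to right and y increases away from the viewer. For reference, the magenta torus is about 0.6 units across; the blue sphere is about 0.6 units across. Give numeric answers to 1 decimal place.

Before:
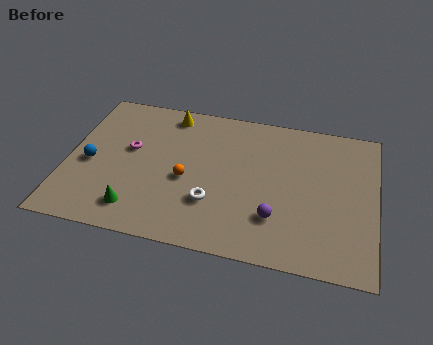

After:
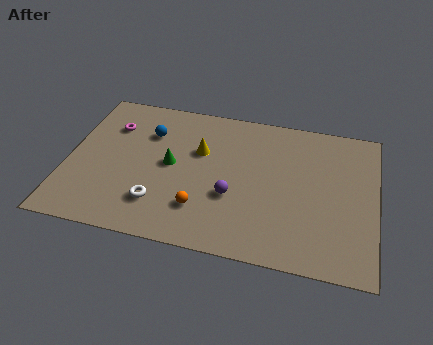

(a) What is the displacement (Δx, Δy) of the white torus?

(-2.5, -0.6)

The white torus was at about (7.0, 2.9) and moved to about (4.5, 2.3).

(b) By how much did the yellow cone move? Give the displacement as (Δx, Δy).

(1.6, -2.2)

The yellow cone started near (4.6, 8.3) and ended near (6.2, 6.1).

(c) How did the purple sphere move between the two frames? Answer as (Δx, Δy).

(-2.1, 0.9)

The purple sphere started near (10.0, 2.6) and ended near (7.9, 3.5).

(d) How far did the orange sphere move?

1.9

From (5.7, 4.1) to (6.5, 2.4), the orange sphere covered √(0.8² + 1.7²) ≈ 1.9 units.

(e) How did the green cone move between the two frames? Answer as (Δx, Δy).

(1.4, 3.2)

From the two frames, the green cone sits at roughly (3.5, 1.7) before and (4.9, 4.9) after.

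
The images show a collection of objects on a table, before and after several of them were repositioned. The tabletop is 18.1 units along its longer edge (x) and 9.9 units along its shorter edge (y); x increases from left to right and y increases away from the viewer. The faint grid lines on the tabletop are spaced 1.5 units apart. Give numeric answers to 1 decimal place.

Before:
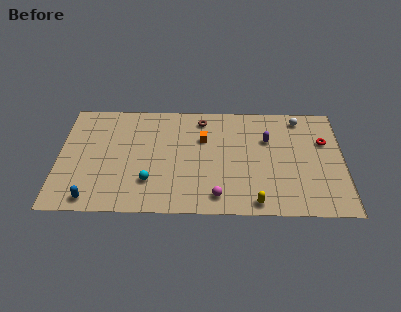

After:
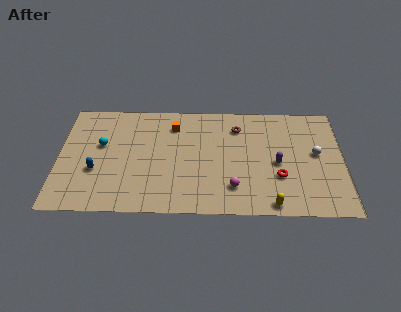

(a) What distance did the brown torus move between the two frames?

2.4

The brown torus was near (9.1, 8.4) before and (11.4, 7.7) after, so it travelled √(2.3² + 0.7²) ≈ 2.4 units.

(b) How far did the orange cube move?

2.2

From (9.2, 6.6) to (7.3, 7.8), the orange cube covered √(1.9² + 1.2²) ≈ 2.2 units.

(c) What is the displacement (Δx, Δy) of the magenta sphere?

(1.0, 0.8)

The magenta sphere started near (10.1, 1.5) and ended near (11.1, 2.3).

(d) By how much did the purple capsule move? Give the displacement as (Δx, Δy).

(0.6, -2.1)

The purple capsule was at about (13.3, 6.6) and moved to about (13.9, 4.5).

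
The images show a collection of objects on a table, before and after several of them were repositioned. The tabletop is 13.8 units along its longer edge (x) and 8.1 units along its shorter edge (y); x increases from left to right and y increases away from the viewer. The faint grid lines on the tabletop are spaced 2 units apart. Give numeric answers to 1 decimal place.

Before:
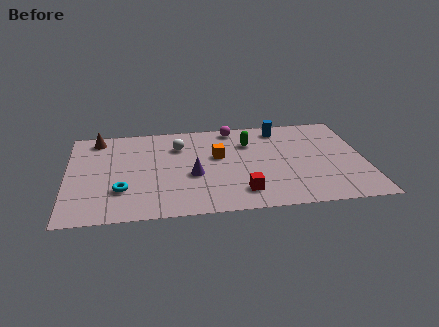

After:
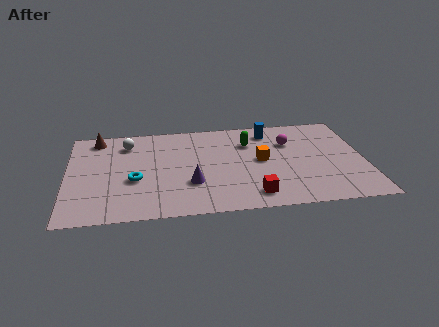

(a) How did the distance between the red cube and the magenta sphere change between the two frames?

-0.9

Before: roughly 5.6 units apart; after: 4.7. That's 0.9 units closer together.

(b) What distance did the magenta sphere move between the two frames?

3.1

The magenta sphere moved from about (7.8, 7.2) to (10.4, 5.6), a distance of √(2.6² + 1.6²) ≈ 3.1.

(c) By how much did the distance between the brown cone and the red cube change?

+0.6

The distance was about 8.5 in the first image and 9.1 in the second, so they moved 0.6 units further apart.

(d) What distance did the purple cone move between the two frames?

0.7

From (5.8, 3.3) to (5.7, 2.6), the purple cone covered √(0.1² + 0.7²) ≈ 0.7 units.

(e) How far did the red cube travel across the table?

0.6

The red cube was near (8.0, 1.6) before and (8.5, 1.3) after, so it travelled √(0.5² + 0.3²) ≈ 0.6 units.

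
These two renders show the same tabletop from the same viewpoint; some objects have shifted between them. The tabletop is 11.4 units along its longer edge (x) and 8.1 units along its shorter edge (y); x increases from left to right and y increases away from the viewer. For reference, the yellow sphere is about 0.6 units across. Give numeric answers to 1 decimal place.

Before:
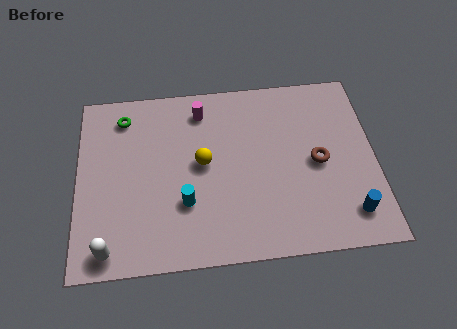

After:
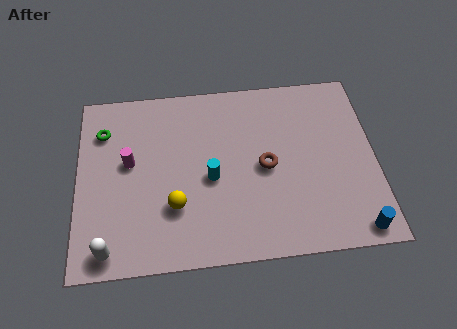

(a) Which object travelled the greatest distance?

the magenta cylinder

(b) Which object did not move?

the white capsule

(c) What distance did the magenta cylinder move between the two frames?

3.5

The magenta cylinder was near (4.8, 6.7) before and (2.0, 4.6) after, so it travelled √(2.8² + 2.1²) ≈ 3.5 units.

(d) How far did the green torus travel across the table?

1.0

From (1.8, 6.7) to (1.0, 6.1), the green torus covered √(0.8² + 0.6²) ≈ 1.0 units.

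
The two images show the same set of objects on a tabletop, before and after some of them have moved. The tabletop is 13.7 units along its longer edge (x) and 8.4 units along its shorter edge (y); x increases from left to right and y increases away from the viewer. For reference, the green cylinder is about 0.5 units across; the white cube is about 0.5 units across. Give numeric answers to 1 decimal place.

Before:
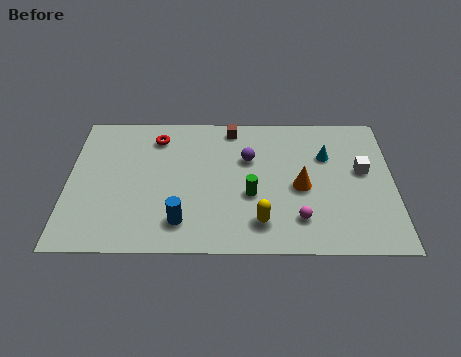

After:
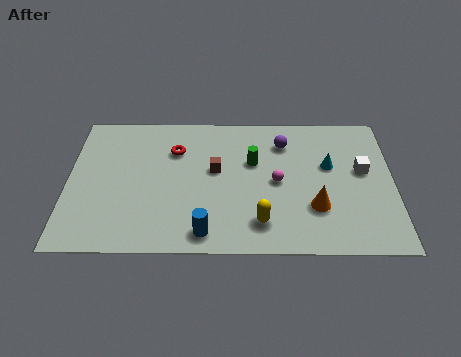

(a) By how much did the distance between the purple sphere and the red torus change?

+0.5

They were about 4.1 units apart before and 4.6 after — 0.5 units further apart.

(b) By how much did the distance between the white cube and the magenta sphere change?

-0.3

Before: roughly 4.0 units apart; after: 3.7. That's 0.3 units closer together.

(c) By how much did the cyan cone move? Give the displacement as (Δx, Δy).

(0.1, -0.6)

The cyan cone started near (10.9, 5.7) and ended near (11.0, 5.1).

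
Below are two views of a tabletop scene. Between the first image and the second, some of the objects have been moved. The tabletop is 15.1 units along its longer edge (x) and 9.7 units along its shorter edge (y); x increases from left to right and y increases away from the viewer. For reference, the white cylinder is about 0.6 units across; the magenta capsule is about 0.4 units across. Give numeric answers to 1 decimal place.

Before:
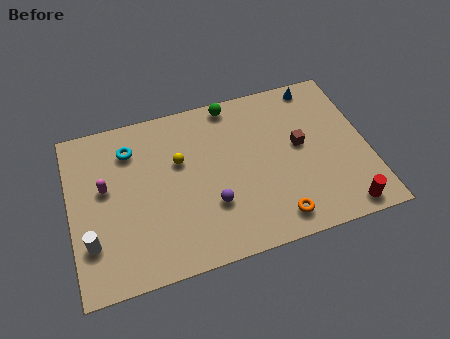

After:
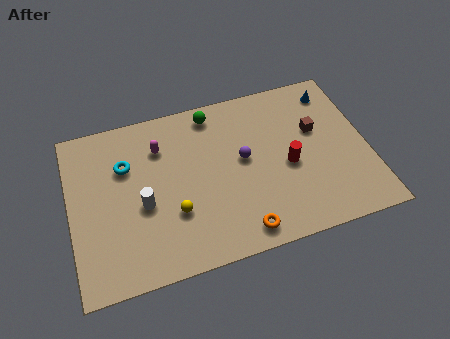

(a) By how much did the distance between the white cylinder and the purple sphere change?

-0.8

The distance was about 6.1 in the first image and 5.3 in the second, so they moved 0.8 units closer together.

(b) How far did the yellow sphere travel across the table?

2.9

The yellow sphere was near (5.6, 6.1) before and (5.1, 3.2) after, so it travelled √(0.5² + 2.9²) ≈ 2.9 units.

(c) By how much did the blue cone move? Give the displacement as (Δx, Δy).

(0.8, -0.6)

From the two frames, the blue cone sits at roughly (12.9, 8.7) before and (13.7, 8.1) after.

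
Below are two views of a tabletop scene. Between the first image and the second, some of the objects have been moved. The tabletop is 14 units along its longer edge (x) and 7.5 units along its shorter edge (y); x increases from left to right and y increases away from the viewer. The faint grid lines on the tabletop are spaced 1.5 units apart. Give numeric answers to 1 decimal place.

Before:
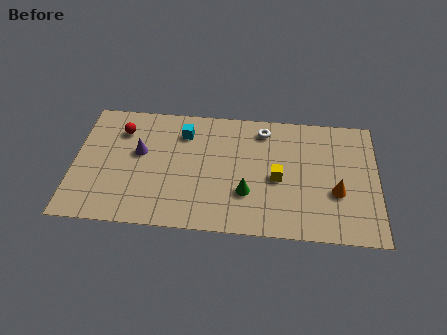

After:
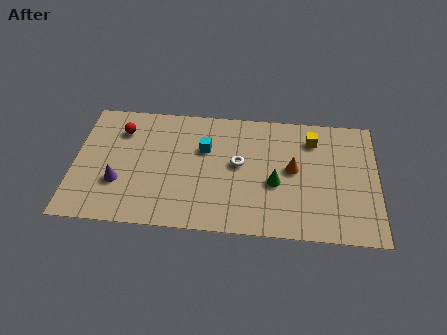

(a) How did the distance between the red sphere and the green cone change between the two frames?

+0.9

Before: roughly 6.8 units apart; after: 7.7. That's 0.9 units further apart.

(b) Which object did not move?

the red sphere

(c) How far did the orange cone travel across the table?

2.3

From (12.1, 2.8) to (10.1, 4.0), the orange cone covered √(2.0² + 1.2²) ≈ 2.3 units.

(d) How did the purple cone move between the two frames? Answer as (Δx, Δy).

(-0.9, -1.9)

From the two frames, the purple cone sits at roughly (3.0, 4.4) before and (2.1, 2.5) after.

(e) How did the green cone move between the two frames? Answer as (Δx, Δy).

(1.3, 0.7)

The green cone started near (8.0, 2.4) and ended near (9.3, 3.1).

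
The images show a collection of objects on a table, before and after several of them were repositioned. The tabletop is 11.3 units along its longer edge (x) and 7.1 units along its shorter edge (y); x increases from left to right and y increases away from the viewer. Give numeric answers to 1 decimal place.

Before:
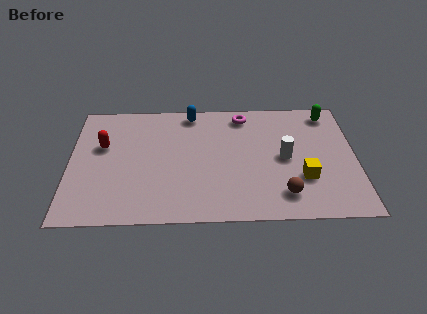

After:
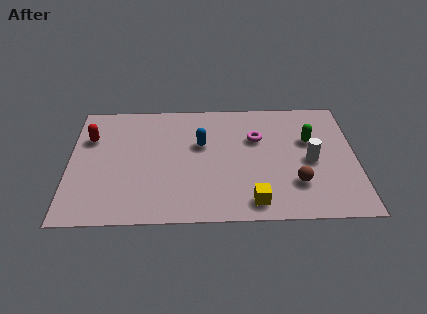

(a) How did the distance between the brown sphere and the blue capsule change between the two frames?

-1.7

The distance was about 6.1 in the first image and 4.4 in the second, so they moved 1.7 units closer together.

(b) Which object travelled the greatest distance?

the yellow cube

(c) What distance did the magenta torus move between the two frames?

1.5

From (6.9, 6.1) to (7.4, 4.7), the magenta torus covered √(0.5² + 1.4²) ≈ 1.5 units.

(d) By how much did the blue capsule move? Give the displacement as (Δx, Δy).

(0.4, -1.9)

The blue capsule was at about (4.8, 6.3) and moved to about (5.2, 4.4).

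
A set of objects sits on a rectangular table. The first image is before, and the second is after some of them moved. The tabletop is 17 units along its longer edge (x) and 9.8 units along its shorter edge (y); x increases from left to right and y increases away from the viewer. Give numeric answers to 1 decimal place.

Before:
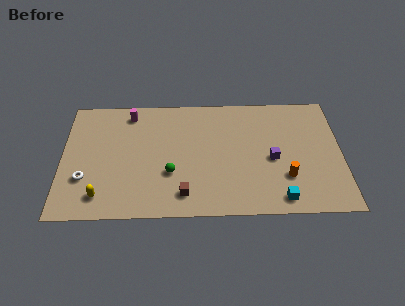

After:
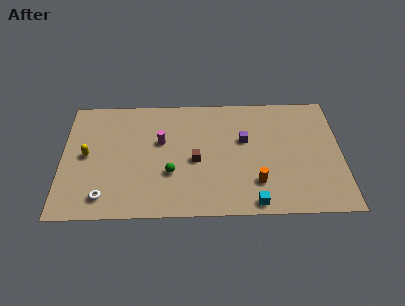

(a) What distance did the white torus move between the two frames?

1.9

The white torus was near (1.4, 3.1) before and (2.6, 1.6) after, so it travelled √(1.2² + 1.5²) ≈ 1.9 units.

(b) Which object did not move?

the green sphere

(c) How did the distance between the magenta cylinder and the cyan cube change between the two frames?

-4.0

The distance was about 11.6 in the first image and 7.6 in the second, so they moved 4.0 units closer together.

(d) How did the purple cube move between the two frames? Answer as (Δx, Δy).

(-1.7, 1.6)

The purple cube was at about (12.8, 4.4) and moved to about (11.1, 6.0).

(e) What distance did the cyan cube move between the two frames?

1.6

The cyan cube was near (13.2, 1.2) before and (11.6, 0.9) after, so it travelled √(1.6² + 0.3²) ≈ 1.6 units.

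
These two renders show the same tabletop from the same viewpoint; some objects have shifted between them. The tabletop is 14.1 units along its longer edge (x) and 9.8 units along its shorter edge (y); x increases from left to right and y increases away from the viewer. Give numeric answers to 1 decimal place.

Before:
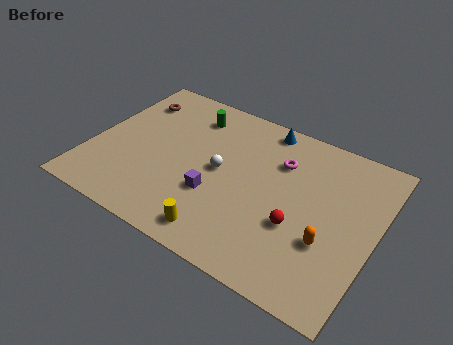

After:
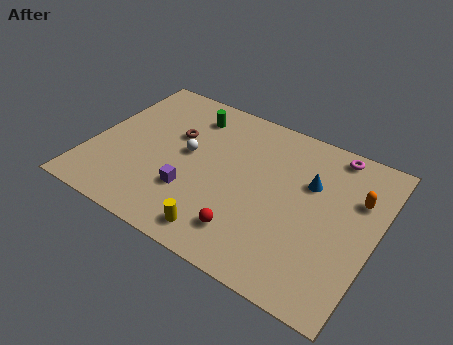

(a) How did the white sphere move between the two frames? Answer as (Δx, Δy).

(-1.7, 0.3)

The white sphere was at about (6.4, 5.0) and moved to about (4.7, 5.3).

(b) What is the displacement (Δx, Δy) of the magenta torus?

(2.4, 1.8)

The magenta torus started near (9.1, 7.0) and ended near (11.5, 8.8).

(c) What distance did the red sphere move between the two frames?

2.7

From (10.5, 3.6) to (8.3, 2.0), the red sphere covered √(2.2² + 1.6²) ≈ 2.7 units.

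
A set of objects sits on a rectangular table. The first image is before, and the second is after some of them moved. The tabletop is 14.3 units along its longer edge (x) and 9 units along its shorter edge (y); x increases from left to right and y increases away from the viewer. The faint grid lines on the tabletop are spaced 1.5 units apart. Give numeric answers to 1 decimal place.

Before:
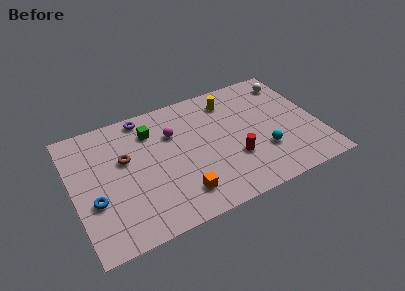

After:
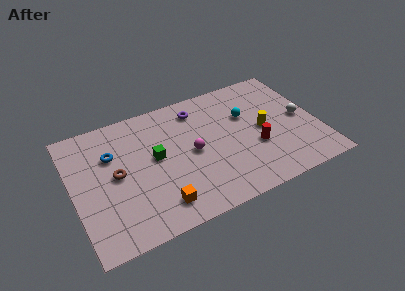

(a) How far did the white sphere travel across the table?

3.0

From (13.2, 7.4) to (13.4, 4.4), the white sphere covered √(0.2² + 3.0²) ≈ 3.0 units.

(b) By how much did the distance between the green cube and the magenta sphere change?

+0.8

They were about 1.4 units apart before and 2.2 after — 0.8 units further apart.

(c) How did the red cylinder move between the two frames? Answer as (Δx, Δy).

(1.3, 0.3)

The red cylinder was at about (9.2, 3.0) and moved to about (10.5, 3.3).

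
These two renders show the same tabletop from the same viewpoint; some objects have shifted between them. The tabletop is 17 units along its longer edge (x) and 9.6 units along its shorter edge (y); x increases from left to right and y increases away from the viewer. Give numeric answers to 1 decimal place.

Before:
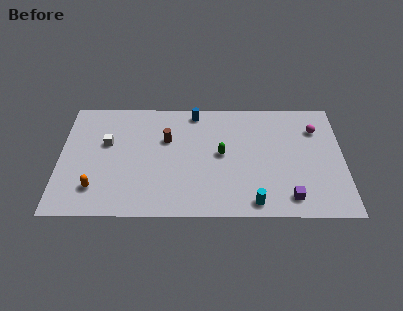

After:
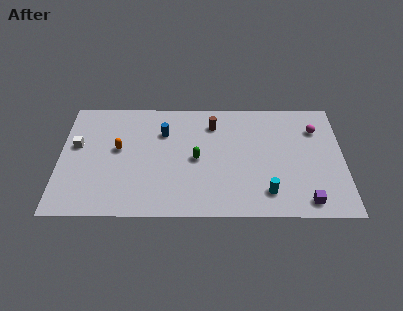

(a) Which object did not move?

the magenta sphere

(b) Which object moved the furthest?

the orange capsule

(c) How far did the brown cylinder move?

3.1

From (6.4, 6.2) to (9.2, 7.5), the brown cylinder covered √(2.8² + 1.3²) ≈ 3.1 units.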